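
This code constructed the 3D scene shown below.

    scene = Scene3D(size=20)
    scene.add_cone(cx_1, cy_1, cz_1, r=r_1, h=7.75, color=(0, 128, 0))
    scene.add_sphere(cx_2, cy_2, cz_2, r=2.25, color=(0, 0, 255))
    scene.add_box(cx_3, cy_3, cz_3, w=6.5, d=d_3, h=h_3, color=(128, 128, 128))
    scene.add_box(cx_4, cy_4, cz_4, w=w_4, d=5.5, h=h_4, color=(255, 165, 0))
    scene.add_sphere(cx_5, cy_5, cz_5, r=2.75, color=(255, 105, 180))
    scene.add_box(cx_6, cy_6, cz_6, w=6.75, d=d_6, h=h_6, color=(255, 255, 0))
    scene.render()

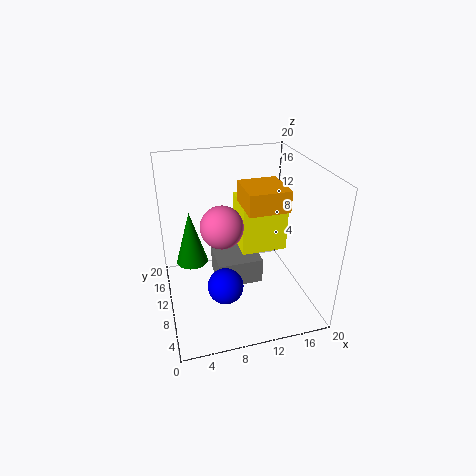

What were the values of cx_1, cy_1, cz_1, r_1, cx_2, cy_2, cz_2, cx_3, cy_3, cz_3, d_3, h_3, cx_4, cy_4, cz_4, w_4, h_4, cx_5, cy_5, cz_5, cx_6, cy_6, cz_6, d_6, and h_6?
cx_1 = 3.75, cy_1 = 12.5, cz_1 = 5.75, r_1 = 2.25, cx_2 = 6.75, cy_2 = 4.25, cz_2 = 6.75, cx_3 = 7, cy_3 = 9, cz_3 = 2.5, d_3 = 5.75, h_3 = 3.75, cx_4 = 10, cy_4 = 5, cz_4 = 15.5, w_4 = 5.25, h_4 = 2.75, cx_5 = 7.25, cy_5 = 7.75, cz_5 = 13.25, cx_6 = 11, cy_6 = 10.75, cz_6 = 6.5, d_6 = 5.5, h_6 = 7.75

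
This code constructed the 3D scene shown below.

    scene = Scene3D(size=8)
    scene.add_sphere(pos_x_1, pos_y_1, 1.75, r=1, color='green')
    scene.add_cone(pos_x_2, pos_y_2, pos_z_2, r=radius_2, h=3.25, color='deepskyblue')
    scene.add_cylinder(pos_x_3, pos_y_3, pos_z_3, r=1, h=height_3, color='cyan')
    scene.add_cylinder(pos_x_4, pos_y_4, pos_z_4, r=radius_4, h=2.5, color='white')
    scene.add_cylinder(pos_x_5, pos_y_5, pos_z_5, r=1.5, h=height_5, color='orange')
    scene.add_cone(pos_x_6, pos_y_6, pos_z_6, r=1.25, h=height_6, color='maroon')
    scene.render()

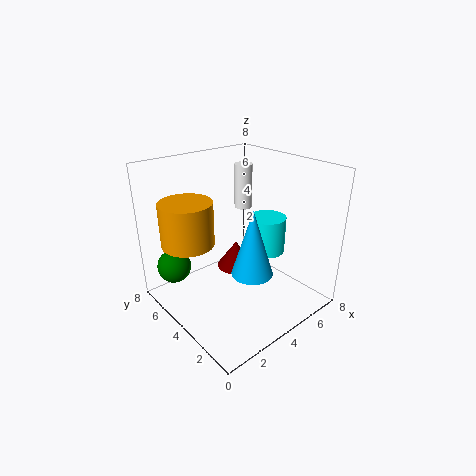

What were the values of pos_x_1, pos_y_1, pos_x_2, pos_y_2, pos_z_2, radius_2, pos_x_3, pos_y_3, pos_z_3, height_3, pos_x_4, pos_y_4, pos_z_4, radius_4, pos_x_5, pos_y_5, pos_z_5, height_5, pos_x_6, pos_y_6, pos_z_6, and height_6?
pos_x_1 = 1.5, pos_y_1 = 7, pos_x_2 = 2.75, pos_y_2 = 1.5, pos_z_2 = 3.5, radius_2 = 1, pos_x_3 = 5.25, pos_y_3 = 3, pos_z_3 = 3.25, height_3 = 2, pos_x_4 = 5.25, pos_y_4 = 5, pos_z_4 = 5.25, radius_4 = 0.5, pos_x_5 = 2, pos_y_5 = 6, pos_z_5 = 3.5, height_5 = 2.5, pos_x_6 = 5.75, pos_y_6 = 6.25, pos_z_6 = 0.5, height_6 = 1.75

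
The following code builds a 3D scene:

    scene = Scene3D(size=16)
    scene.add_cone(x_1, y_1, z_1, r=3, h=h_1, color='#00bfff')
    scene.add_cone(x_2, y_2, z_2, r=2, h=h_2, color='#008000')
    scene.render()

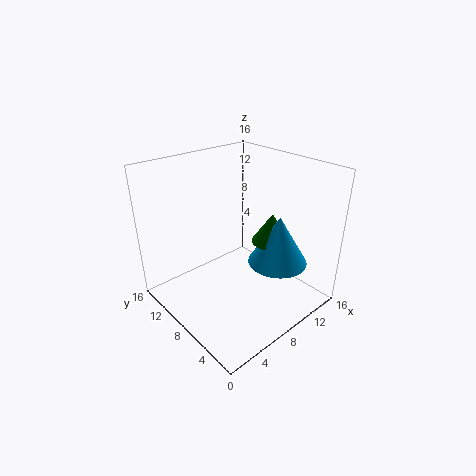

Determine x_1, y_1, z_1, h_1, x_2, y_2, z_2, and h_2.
x_1 = 9; y_1 = 3; z_1 = 7; h_1 = 5; x_2 = 9; y_2 = 4; z_2 = 9; h_2 = 3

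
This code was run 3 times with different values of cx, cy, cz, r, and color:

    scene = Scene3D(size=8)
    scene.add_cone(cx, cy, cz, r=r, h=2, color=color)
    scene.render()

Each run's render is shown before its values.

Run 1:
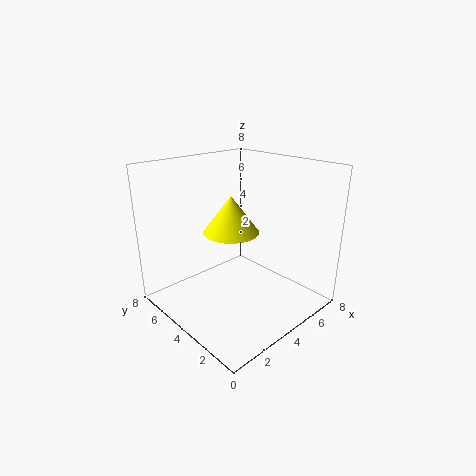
cx = 3.5; cy = 4; cz = 4.5; r = 1.5; color = 'yellow'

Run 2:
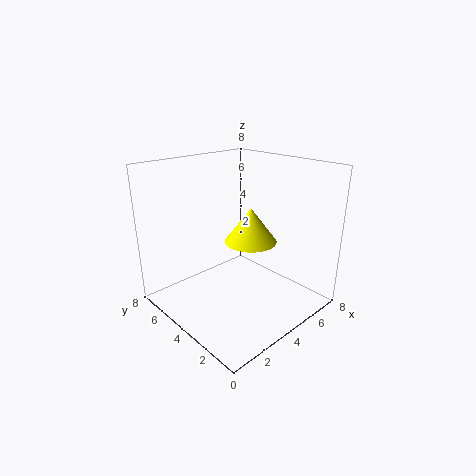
cx = 5; cy = 4; cz = 3.5; r = 1.5; color = 'yellow'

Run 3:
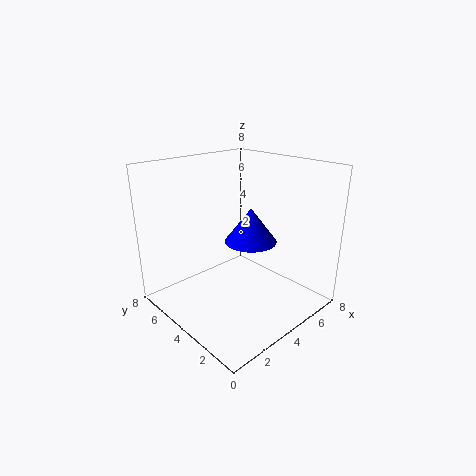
cx = 5; cy = 4; cz = 3.5; r = 1.5; color = 'blue'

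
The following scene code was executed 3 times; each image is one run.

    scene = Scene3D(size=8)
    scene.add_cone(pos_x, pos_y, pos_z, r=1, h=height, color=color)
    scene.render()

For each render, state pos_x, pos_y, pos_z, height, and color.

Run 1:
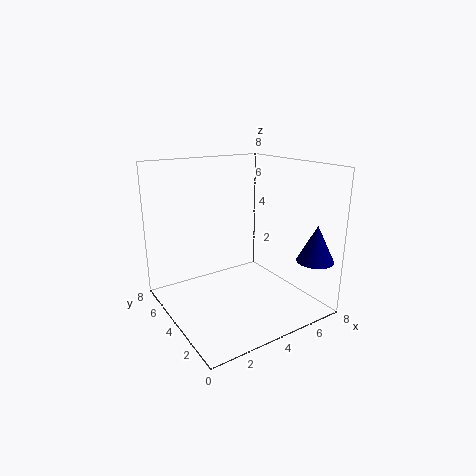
pos_x = 7
pos_y = 1
pos_z = 3
height = 2
color = 'navy'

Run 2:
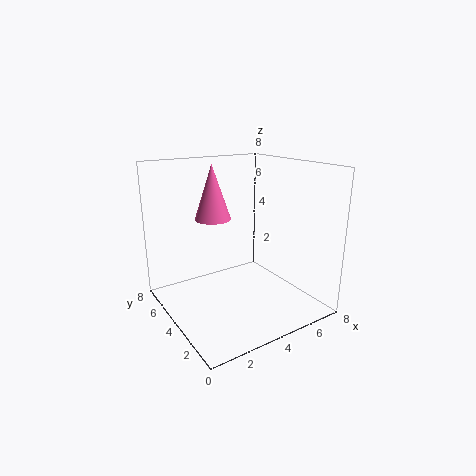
pos_x = 3
pos_y = 5
pos_z = 5
height = 3
color = 'hotpink'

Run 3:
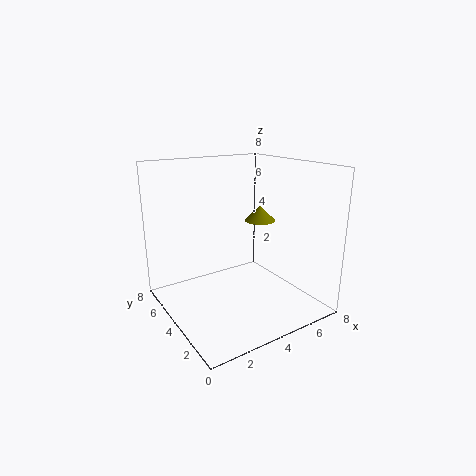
pos_x = 7
pos_y = 6
pos_z = 4
height = 1
color = 'olive'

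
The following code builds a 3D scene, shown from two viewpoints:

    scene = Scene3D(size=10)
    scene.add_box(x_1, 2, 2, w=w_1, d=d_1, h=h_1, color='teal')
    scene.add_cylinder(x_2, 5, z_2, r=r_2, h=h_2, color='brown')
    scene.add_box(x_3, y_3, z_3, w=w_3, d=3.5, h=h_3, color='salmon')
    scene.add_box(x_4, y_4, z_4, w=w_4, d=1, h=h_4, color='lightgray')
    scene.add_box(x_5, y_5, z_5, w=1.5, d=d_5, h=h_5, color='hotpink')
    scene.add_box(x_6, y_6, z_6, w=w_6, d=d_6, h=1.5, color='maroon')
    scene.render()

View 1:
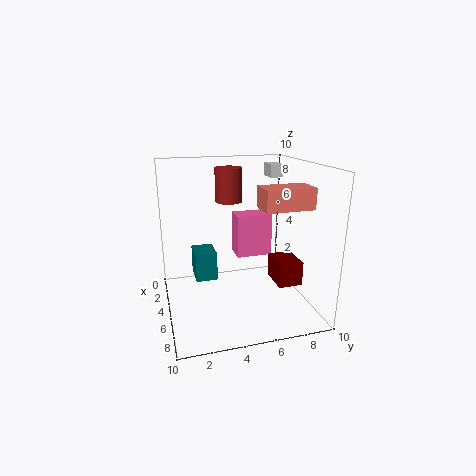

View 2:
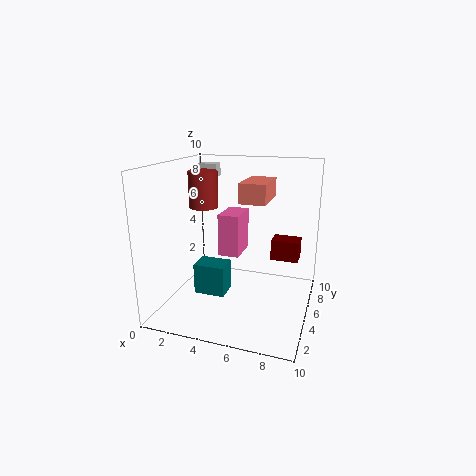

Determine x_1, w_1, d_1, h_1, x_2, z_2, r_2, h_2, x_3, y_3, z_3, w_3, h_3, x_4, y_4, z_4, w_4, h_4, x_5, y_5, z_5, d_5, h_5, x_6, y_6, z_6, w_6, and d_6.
x_1 = 3, w_1 = 2, d_1 = 1.5, h_1 = 2, x_2 = 2.5, z_2 = 7, r_2 = 1, h_2 = 2.5, x_3 = 4.5, y_3 = 6.5, z_3 = 7, w_3 = 2, h_3 = 1.5, x_4 = 0.5, y_4 = 8.5, z_4 = 8.5, w_4 = 1.5, h_4 = 1, x_5 = 3.5, y_5 = 5, z_5 = 3.5, d_5 = 2.5, h_5 = 3, x_6 = 7, y_6 = 6.5, z_6 = 3, w_6 = 2, d_6 = 1.5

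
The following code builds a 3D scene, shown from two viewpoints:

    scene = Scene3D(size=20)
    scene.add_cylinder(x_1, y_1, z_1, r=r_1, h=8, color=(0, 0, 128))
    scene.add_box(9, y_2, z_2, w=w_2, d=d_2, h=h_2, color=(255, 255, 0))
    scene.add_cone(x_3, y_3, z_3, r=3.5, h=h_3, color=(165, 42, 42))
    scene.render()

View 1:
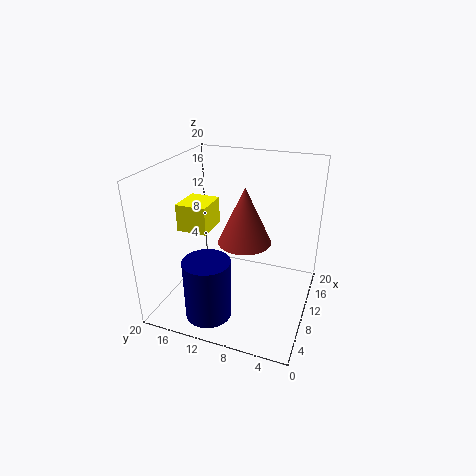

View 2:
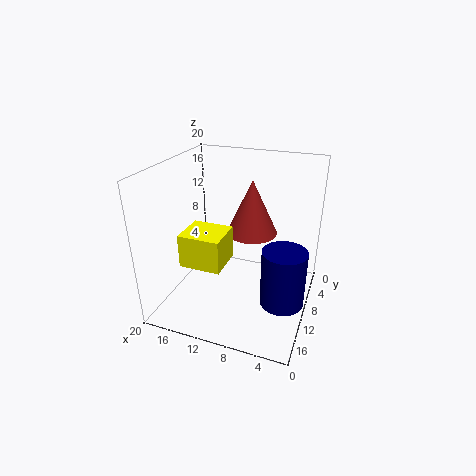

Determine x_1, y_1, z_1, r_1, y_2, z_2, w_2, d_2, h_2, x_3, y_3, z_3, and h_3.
x_1 = 3; y_1 = 11.5; z_1 = 2; r_1 = 3; y_2 = 14.5; z_2 = 10; w_2 = 5; d_2 = 4.5; h_2 = 4; x_3 = 8.5; y_3 = 8.5; z_3 = 10.5; h_3 = 7.5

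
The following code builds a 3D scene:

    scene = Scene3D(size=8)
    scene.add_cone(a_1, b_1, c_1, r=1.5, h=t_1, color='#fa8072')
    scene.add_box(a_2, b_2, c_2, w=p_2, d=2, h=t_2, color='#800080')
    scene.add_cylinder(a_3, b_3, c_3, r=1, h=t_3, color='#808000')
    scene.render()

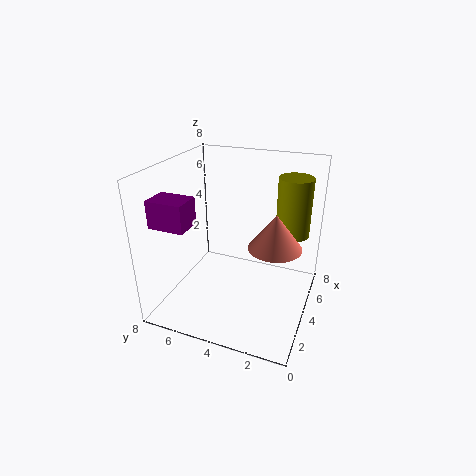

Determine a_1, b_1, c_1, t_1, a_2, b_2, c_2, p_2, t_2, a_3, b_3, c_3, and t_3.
a_1 = 4.5
b_1 = 2
c_1 = 3.5
t_1 = 2
a_2 = 1.5
b_2 = 6
c_2 = 5
p_2 = 1.5
t_2 = 1.5
a_3 = 6.5
b_3 = 1.5
c_3 = 3.5
t_3 = 3.5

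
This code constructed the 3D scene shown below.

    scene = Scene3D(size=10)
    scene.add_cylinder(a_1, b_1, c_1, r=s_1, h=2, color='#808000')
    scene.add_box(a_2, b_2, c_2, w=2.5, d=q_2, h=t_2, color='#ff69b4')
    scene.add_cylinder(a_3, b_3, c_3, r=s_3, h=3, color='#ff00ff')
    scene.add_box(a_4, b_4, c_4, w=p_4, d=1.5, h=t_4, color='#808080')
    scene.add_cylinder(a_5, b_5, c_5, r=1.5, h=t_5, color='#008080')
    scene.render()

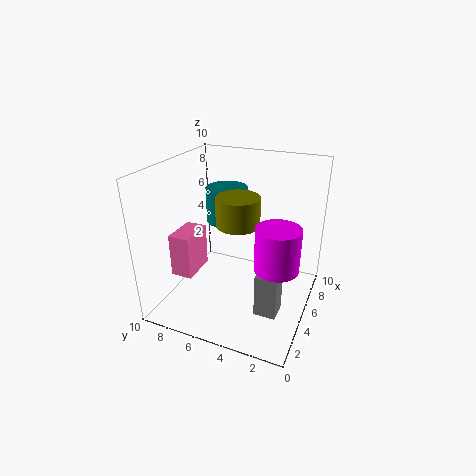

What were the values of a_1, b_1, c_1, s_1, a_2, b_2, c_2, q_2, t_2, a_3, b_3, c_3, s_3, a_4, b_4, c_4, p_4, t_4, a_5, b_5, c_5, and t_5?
a_1 = 5; b_1 = 5; c_1 = 6; s_1 = 1.5; a_2 = 2.5; b_2 = 7.5; c_2 = 2.5; q_2 = 1.5; t_2 = 3; a_3 = 4.5; b_3 = 2; c_3 = 3.5; s_3 = 1.5; a_4 = 3; b_4 = 1.5; c_4 = 0.5; p_4 = 1.5; t_4 = 3; a_5 = 6.5; b_5 = 6.5; c_5 = 5.5; t_5 = 2.5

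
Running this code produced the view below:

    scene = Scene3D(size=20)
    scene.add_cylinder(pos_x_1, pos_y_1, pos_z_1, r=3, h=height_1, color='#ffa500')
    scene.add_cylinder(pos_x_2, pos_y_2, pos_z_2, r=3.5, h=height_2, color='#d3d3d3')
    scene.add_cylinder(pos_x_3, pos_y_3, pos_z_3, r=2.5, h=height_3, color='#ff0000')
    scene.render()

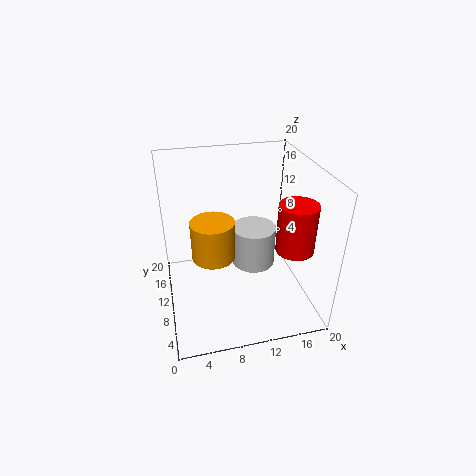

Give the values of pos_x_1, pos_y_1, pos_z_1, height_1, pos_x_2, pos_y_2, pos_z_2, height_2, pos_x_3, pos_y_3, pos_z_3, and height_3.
pos_x_1 = 6.5; pos_y_1 = 10; pos_z_1 = 7.5; height_1 = 5.5; pos_x_2 = 14; pos_y_2 = 15.5; pos_z_2 = 1.5; height_2 = 6.5; pos_x_3 = 16.5; pos_y_3 = 5.5; pos_z_3 = 10; height_3 = 6.5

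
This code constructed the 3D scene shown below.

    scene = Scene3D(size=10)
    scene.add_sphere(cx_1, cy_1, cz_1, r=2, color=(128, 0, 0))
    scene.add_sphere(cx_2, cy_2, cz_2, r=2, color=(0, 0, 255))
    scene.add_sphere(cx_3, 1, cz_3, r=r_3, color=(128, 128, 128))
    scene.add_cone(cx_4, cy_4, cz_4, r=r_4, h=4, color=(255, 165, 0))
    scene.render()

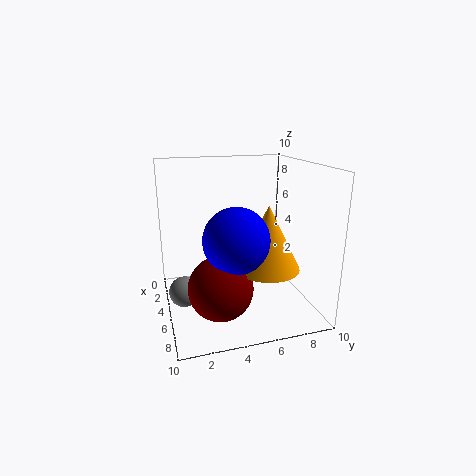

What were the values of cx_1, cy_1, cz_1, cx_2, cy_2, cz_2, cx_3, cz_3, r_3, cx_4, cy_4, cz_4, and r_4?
cx_1 = 8, cy_1 = 3, cz_1 = 3, cx_2 = 8, cy_2 = 4, cz_2 = 6, cx_3 = 6, cz_3 = 2, r_3 = 1, cx_4 = 8, cy_4 = 6, cz_4 = 4, r_4 = 2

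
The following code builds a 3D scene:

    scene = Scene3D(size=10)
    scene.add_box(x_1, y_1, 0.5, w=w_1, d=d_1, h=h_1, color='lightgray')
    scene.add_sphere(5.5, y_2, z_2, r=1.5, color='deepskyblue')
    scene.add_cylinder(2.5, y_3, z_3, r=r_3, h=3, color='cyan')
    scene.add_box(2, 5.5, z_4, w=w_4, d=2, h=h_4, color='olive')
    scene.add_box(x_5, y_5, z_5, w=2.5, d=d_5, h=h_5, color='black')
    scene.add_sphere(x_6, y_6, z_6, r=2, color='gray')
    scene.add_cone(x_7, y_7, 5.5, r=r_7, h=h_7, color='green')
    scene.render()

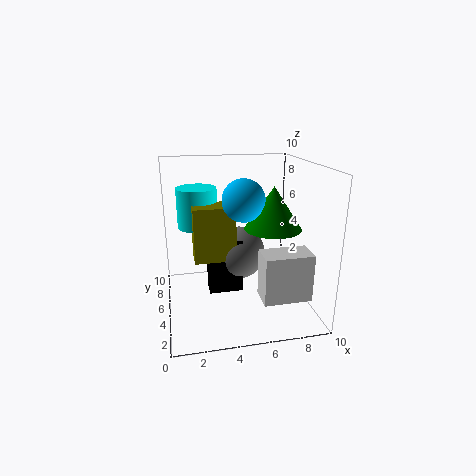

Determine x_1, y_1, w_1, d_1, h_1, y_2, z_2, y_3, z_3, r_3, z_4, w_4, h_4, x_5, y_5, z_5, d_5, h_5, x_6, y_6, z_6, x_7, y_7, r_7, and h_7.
x_1 = 6.5; y_1 = 3; w_1 = 3.5; d_1 = 2; h_1 = 3.5; y_2 = 5.5; z_2 = 7.5; y_3 = 8; z_3 = 5; r_3 = 1.5; z_4 = 3; w_4 = 3; h_4 = 4; x_5 = 3; y_5 = 5.5; z_5 = 0.5; d_5 = 1.5; h_5 = 4; x_6 = 5.5; y_6 = 7; z_6 = 3; x_7 = 7.5; y_7 = 5; r_7 = 2; h_7 = 3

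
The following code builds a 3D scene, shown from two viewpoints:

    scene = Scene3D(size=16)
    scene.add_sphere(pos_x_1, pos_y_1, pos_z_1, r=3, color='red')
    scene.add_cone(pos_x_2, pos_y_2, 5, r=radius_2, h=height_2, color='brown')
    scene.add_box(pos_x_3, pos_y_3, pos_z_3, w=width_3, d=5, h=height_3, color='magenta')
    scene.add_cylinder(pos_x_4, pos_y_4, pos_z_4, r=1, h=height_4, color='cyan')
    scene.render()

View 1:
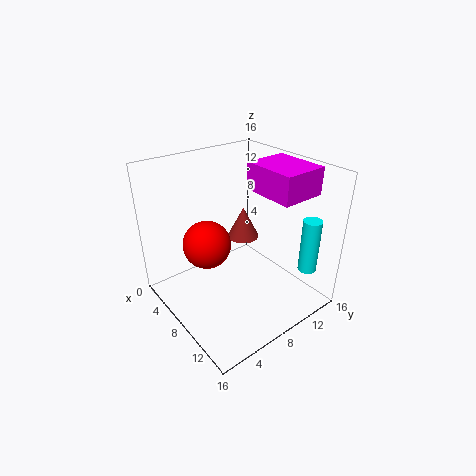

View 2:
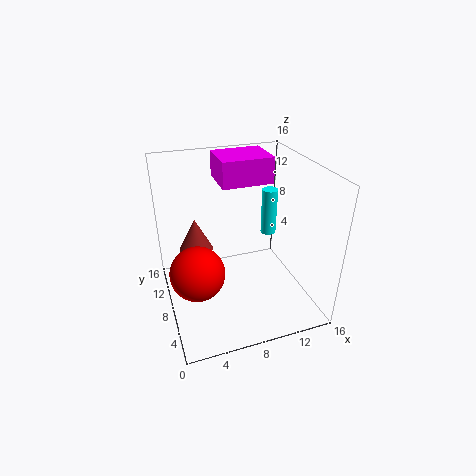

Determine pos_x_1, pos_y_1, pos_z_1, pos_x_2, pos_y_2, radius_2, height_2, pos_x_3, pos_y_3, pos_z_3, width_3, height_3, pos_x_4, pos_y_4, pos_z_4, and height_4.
pos_x_1 = 3, pos_y_1 = 7, pos_z_1 = 5, pos_x_2 = 4, pos_y_2 = 12, radius_2 = 2, height_2 = 4, pos_x_3 = 7, pos_y_3 = 10, pos_z_3 = 13, width_3 = 6, height_3 = 3, pos_x_4 = 14, pos_y_4 = 13, pos_z_4 = 5, height_4 = 6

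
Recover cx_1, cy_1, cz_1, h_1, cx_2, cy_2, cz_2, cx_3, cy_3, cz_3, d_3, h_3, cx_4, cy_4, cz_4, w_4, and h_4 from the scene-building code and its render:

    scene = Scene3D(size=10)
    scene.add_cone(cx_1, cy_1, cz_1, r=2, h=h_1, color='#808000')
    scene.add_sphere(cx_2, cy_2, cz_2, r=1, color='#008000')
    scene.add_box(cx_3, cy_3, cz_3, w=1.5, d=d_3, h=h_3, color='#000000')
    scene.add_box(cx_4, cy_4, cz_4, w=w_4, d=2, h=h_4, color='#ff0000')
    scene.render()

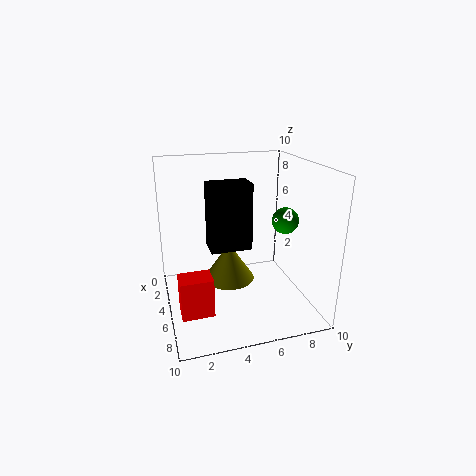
cx_1 = 2.5
cy_1 = 5
cz_1 = 0.5
h_1 = 3
cx_2 = 4
cy_2 = 9
cz_2 = 5.5
cx_3 = 6.5
cy_3 = 2.5
cz_3 = 5.5
d_3 = 2.5
h_3 = 4
cx_4 = 7
cy_4 = 0.5
cz_4 = 1.5
w_4 = 1.5
h_4 = 2.5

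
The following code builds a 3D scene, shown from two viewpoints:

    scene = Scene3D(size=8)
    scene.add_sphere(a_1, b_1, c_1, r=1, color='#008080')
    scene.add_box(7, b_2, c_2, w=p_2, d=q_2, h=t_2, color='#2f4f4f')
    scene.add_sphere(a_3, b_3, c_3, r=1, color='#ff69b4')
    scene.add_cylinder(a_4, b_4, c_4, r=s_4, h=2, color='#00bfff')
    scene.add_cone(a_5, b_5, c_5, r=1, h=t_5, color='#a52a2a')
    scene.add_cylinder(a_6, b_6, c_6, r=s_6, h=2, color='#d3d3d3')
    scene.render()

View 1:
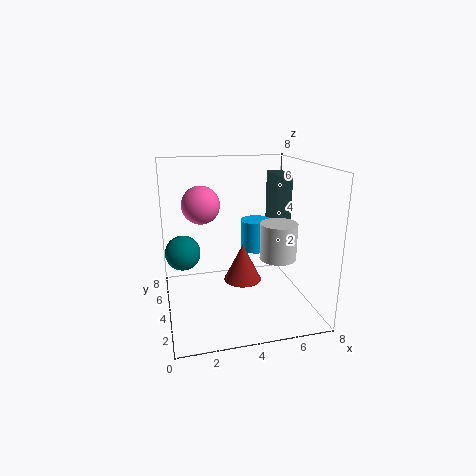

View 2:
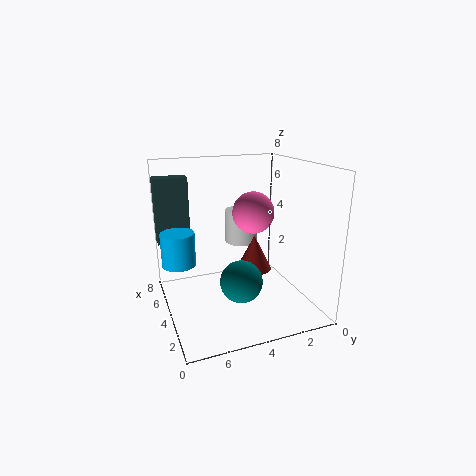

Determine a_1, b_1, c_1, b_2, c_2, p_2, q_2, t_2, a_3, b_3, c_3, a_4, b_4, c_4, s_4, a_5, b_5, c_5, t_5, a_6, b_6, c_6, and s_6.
a_1 = 1, b_1 = 5, c_1 = 3, b_2 = 6, c_2 = 3, p_2 = 1, q_2 = 2, t_2 = 4, a_3 = 2, b_3 = 4, c_3 = 6, a_4 = 6, b_4 = 7, c_4 = 2, s_4 = 1, a_5 = 4, b_5 = 3, c_5 = 2, t_5 = 2, a_6 = 6, b_6 = 3, c_6 = 3, s_6 = 1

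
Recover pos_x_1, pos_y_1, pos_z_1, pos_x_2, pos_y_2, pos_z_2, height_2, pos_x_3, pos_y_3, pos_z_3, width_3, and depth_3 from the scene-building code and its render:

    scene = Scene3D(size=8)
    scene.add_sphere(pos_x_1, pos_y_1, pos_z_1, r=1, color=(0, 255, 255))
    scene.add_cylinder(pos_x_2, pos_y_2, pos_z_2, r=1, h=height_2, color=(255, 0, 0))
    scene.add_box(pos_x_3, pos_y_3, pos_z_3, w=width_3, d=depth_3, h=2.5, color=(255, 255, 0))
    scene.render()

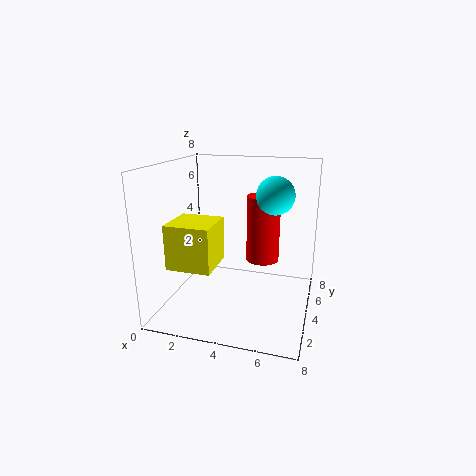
pos_x_1 = 6; pos_y_1 = 4; pos_z_1 = 6.5; pos_x_2 = 5; pos_y_2 = 6; pos_z_2 = 2; height_2 = 4; pos_x_3 = 0.5; pos_y_3 = 2; pos_z_3 = 2.5; width_3 = 2.5; depth_3 = 2.5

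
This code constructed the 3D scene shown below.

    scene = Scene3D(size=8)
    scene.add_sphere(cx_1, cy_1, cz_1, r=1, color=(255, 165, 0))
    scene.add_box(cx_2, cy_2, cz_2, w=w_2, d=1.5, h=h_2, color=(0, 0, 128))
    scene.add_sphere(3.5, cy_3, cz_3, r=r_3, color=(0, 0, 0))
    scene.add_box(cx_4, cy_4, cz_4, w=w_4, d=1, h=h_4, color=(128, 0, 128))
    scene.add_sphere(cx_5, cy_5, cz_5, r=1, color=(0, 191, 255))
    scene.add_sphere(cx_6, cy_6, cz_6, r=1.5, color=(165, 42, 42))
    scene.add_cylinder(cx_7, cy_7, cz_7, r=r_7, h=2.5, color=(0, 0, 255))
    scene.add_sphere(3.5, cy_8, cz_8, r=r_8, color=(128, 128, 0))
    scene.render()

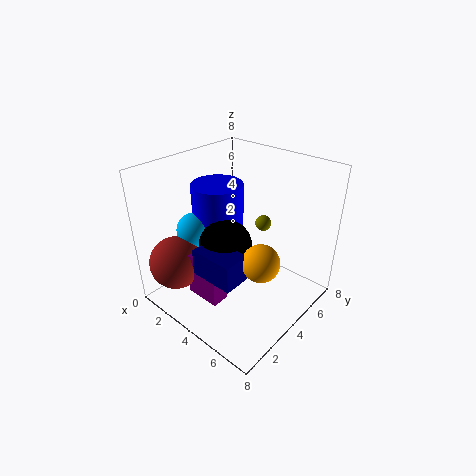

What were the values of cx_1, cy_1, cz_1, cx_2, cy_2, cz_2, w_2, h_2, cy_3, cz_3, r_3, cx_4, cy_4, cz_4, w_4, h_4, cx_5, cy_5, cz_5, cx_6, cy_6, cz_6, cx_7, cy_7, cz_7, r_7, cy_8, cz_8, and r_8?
cx_1 = 6, cy_1 = 3.5, cz_1 = 3.5, cx_2 = 3, cy_2 = 1.5, cz_2 = 2.5, w_2 = 2.5, h_2 = 1.5, cy_3 = 3.5, cz_3 = 3.5, r_3 = 1.5, cx_4 = 2.5, cy_4 = 1.5, cz_4 = 1, w_4 = 2, h_4 = 2.5, cx_5 = 1.5, cy_5 = 3, cz_5 = 4, cx_6 = 1.5, cy_6 = 1.5, cz_6 = 2.5, cx_7 = 2, cy_7 = 4.5, cz_7 = 4, r_7 = 1.5, cy_8 = 7, cz_8 = 3.5, r_8 = 0.5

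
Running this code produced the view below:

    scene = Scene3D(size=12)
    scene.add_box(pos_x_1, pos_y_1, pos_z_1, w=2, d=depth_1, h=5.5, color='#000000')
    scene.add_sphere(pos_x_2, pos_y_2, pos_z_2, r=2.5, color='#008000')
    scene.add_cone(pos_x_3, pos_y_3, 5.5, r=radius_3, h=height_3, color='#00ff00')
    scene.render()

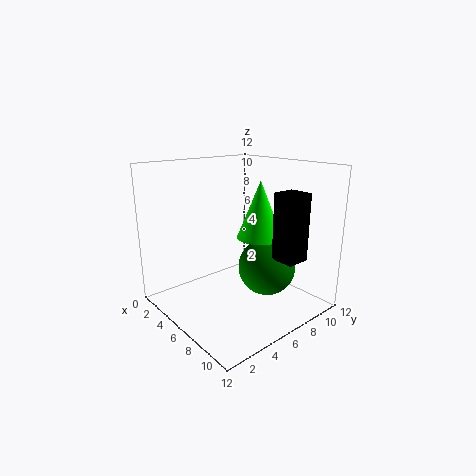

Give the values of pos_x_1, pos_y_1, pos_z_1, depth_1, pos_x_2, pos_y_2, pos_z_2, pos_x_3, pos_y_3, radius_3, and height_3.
pos_x_1 = 8.5, pos_y_1 = 7.5, pos_z_1 = 4.5, depth_1 = 2, pos_x_2 = 7, pos_y_2 = 8.5, pos_z_2 = 3, pos_x_3 = 6, pos_y_3 = 8.5, radius_3 = 2, height_3 = 5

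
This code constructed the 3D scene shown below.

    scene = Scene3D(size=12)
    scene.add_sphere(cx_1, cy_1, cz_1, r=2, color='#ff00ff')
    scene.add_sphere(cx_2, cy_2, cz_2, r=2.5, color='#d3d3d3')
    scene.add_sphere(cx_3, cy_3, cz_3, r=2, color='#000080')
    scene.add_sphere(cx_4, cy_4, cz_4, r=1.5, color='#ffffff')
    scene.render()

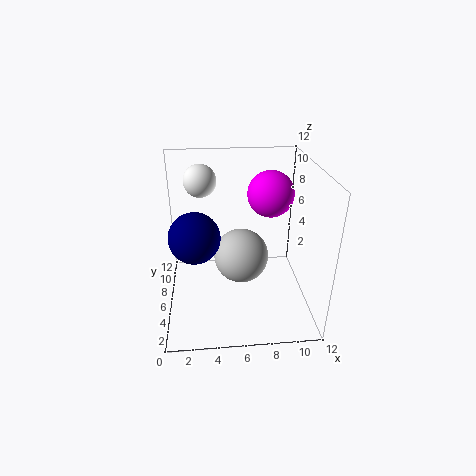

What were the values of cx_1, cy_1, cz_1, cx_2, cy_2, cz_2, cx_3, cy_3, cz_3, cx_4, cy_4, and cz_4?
cx_1 = 9
cy_1 = 8
cz_1 = 9
cx_2 = 6.5
cy_2 = 8
cz_2 = 3
cx_3 = 2.5
cy_3 = 4.5
cz_3 = 7
cx_4 = 3
cy_4 = 10.5
cz_4 = 9.5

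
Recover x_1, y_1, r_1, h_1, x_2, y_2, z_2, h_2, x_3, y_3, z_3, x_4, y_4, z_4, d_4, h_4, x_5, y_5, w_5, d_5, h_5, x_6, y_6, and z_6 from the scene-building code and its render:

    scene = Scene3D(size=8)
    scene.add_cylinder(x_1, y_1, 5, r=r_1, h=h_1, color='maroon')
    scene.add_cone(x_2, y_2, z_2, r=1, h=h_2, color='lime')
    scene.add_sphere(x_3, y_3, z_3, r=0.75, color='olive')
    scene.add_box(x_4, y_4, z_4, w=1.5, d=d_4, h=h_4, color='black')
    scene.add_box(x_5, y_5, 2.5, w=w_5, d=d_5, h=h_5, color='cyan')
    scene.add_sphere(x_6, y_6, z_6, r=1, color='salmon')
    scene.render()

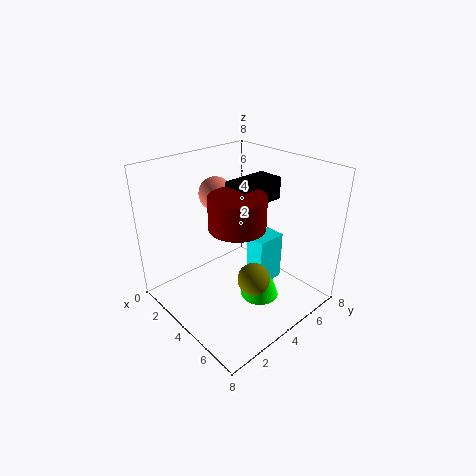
x_1 = 4.5
y_1 = 3.5
r_1 = 1.5
h_1 = 1.75
x_2 = 6
y_2 = 3.75
z_2 = 1.5
h_2 = 2.75
x_3 = 7
y_3 = 2.25
z_3 = 3.75
x_4 = 3
y_4 = 4
z_4 = 5.75
d_4 = 2.75
h_4 = 1.25
x_5 = 5.5
y_5 = 3.25
w_5 = 1
d_5 = 1.5
h_5 = 2.5
x_6 = 1.5
y_6 = 4.5
z_6 = 5.75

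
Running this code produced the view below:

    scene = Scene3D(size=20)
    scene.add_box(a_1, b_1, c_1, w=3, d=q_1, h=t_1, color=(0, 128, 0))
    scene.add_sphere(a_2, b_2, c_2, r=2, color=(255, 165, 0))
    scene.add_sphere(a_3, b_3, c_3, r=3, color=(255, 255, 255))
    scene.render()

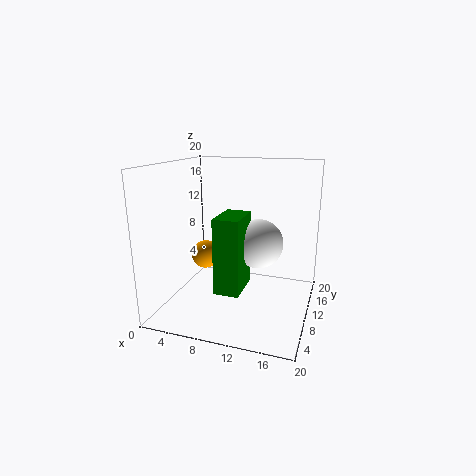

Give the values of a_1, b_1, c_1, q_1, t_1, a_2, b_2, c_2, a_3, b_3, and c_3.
a_1 = 10; b_1 = 1; c_1 = 6; q_1 = 5; t_1 = 9; a_2 = 5; b_2 = 10; c_2 = 7; a_3 = 14; b_3 = 6; c_3 = 11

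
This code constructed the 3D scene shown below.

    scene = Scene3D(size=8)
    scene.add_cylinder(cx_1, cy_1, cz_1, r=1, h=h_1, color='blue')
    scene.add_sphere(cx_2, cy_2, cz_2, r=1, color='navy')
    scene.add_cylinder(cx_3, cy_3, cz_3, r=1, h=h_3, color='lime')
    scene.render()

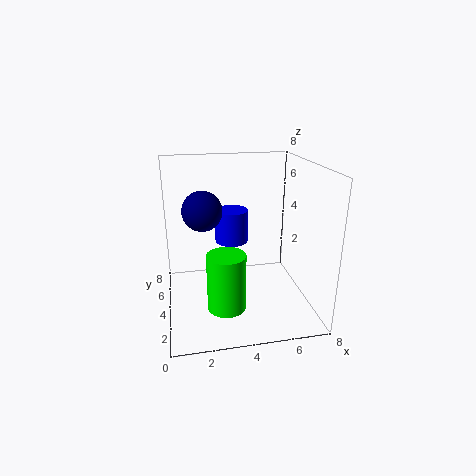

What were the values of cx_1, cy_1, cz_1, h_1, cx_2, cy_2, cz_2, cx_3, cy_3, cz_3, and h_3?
cx_1 = 4, cy_1 = 6, cz_1 = 3, h_1 = 2, cx_2 = 2, cy_2 = 3, cz_2 = 6, cx_3 = 3, cy_3 = 2, cz_3 = 1, h_3 = 3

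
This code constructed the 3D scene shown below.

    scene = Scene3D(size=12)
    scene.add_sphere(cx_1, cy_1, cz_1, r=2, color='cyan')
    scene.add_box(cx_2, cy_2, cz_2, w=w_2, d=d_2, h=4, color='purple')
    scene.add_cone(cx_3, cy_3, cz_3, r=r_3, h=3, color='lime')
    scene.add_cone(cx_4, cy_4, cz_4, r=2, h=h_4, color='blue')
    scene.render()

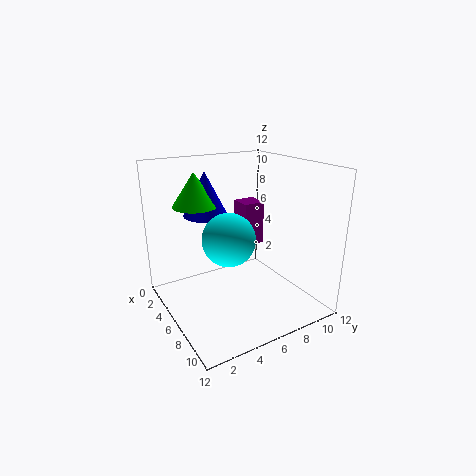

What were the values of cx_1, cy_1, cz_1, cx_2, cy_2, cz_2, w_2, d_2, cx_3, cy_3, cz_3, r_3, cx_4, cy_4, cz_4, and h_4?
cx_1 = 8, cy_1 = 4, cz_1 = 7, cx_2 = 2, cy_2 = 8, cz_2 = 4, w_2 = 2, d_2 = 2, cx_3 = 2, cy_3 = 4, cz_3 = 8, r_3 = 2, cx_4 = 2, cy_4 = 5, cz_4 = 7, h_4 = 4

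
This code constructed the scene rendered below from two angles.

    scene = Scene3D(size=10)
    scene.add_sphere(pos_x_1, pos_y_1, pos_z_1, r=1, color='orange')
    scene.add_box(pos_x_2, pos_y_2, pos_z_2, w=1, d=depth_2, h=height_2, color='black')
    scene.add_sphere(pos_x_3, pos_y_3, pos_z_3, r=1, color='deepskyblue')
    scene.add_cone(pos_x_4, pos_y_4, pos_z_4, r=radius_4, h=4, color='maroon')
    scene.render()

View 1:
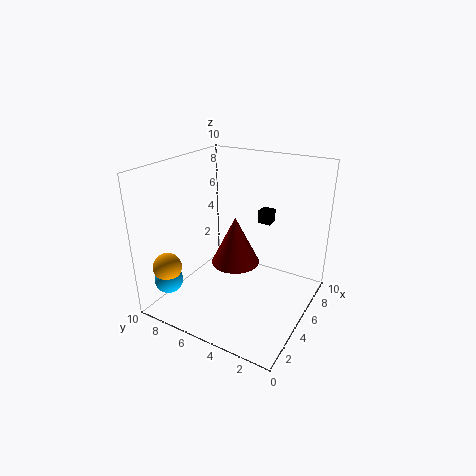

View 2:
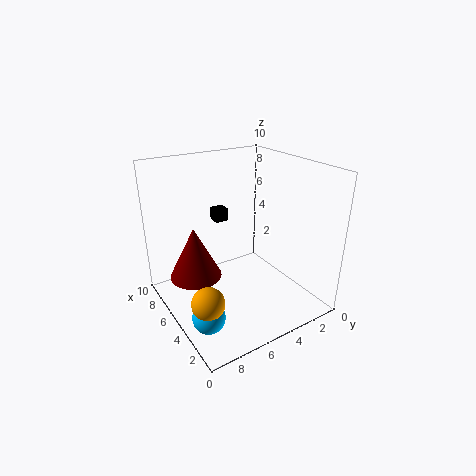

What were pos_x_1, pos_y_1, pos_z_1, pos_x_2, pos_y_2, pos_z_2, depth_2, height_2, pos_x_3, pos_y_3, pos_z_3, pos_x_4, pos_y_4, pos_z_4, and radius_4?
pos_x_1 = 2, pos_y_1 = 9, pos_z_1 = 3, pos_x_2 = 8, pos_y_2 = 4, pos_z_2 = 5, depth_2 = 1, height_2 = 1, pos_x_3 = 2, pos_y_3 = 9, pos_z_3 = 2, pos_x_4 = 8, pos_y_4 = 7, pos_z_4 = 1, radius_4 = 2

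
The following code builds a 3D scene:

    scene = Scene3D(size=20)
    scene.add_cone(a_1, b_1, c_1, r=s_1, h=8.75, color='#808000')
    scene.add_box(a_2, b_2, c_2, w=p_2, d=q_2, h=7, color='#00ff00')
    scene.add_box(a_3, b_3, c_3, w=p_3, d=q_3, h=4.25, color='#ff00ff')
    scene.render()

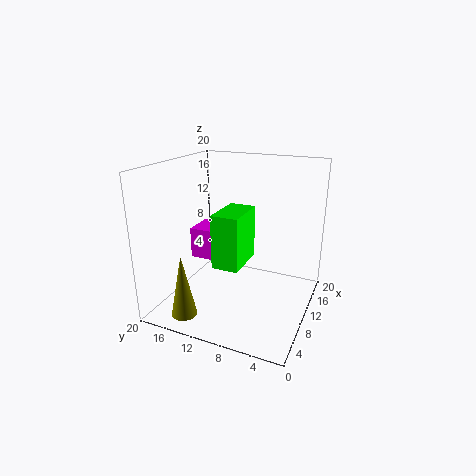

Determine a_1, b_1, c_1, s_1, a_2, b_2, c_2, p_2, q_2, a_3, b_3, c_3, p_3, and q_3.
a_1 = 3.5, b_1 = 15.25, c_1 = 0.25, s_1 = 1.75, a_2 = 4.5, b_2 = 7.75, c_2 = 7.75, p_2 = 6, q_2 = 3.5, a_3 = 7.75, b_3 = 12.5, c_3 = 7, p_3 = 4.25, q_3 = 3.75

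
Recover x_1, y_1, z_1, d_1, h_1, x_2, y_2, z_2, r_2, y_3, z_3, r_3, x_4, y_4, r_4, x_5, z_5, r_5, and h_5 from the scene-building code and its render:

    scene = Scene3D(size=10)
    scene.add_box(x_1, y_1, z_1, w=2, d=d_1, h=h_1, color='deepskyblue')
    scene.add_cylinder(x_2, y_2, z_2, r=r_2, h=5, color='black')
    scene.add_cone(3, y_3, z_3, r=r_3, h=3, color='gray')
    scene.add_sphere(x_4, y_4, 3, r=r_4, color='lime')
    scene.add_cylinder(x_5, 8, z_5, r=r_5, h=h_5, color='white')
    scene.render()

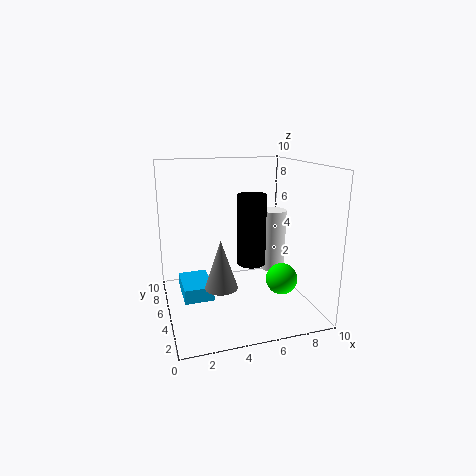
x_1 = 1
y_1 = 4
z_1 = 1
d_1 = 3
h_1 = 1
x_2 = 6
y_2 = 5
z_2 = 3
r_2 = 1
y_3 = 2
z_3 = 3
r_3 = 1
x_4 = 7
y_4 = 2
r_4 = 1
x_5 = 9
z_5 = 1
r_5 = 1
h_5 = 5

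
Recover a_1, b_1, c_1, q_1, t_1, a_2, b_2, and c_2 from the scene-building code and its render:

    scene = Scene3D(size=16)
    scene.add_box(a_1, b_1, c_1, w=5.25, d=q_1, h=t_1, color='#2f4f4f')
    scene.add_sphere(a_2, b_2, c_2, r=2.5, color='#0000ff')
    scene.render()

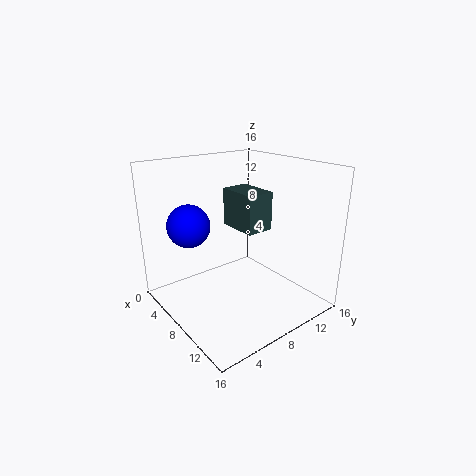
a_1 = 1.75, b_1 = 10.5, c_1 = 7.25, q_1 = 3.5, t_1 = 4.75, a_2 = 3.25, b_2 = 4.5, c_2 = 8.75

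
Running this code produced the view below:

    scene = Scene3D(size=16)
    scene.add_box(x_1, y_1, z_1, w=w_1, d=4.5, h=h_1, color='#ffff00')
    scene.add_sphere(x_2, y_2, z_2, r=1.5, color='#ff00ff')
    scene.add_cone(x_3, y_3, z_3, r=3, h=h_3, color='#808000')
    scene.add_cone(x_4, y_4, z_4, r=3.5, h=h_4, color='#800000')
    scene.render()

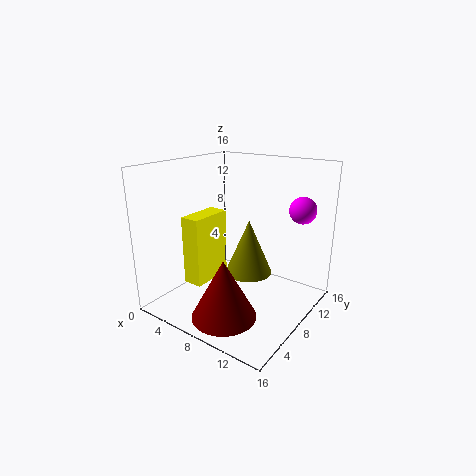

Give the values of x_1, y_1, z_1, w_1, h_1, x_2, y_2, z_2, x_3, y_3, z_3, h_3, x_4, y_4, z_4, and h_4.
x_1 = 5.5, y_1 = 2, z_1 = 4.5, w_1 = 2, h_1 = 7, x_2 = 13.5, y_2 = 12.5, z_2 = 11, x_3 = 6.5, y_3 = 12.5, z_3 = 1.5, h_3 = 7, x_4 = 9, y_4 = 4, z_4 = 0.5, h_4 = 6.5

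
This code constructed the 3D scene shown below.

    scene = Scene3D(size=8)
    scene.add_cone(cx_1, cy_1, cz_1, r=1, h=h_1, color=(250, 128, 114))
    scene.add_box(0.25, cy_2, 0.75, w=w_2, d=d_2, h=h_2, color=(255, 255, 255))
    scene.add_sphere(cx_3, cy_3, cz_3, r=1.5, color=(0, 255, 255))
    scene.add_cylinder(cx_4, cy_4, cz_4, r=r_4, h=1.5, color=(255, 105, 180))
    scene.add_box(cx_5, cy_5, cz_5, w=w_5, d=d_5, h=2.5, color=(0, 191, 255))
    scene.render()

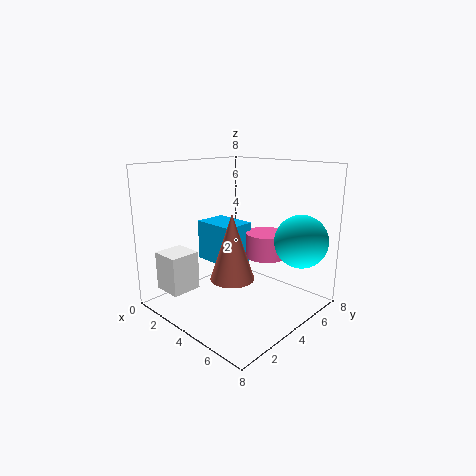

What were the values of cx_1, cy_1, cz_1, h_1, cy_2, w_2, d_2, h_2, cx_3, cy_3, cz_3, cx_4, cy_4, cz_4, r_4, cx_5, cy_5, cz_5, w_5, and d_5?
cx_1 = 6.25, cy_1 = 1.25, cz_1 = 3.25, h_1 = 3, cy_2 = 1, w_2 = 1.75, d_2 = 1.75, h_2 = 2.25, cx_3 = 6.5, cy_3 = 6.5, cz_3 = 3.75, cx_4 = 4, cy_4 = 6.5, cz_4 = 2.25, r_4 = 1.25, cx_5 = 0.25, cy_5 = 4.25, cz_5 = 1.75, w_5 = 2.75, d_5 = 2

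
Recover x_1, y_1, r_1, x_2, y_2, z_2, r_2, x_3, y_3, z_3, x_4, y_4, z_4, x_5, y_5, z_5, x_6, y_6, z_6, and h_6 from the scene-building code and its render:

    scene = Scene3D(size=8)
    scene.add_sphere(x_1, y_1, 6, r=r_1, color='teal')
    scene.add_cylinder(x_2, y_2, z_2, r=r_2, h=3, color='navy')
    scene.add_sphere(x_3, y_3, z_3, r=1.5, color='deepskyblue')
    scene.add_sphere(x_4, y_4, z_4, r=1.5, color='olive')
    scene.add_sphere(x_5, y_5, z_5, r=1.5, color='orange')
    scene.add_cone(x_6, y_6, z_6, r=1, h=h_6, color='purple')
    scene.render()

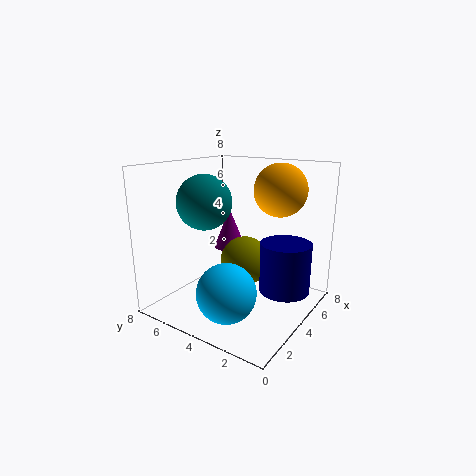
x_1 = 3
y_1 = 5.5
r_1 = 1.5
x_2 = 6
y_2 = 2
z_2 = 0.5
r_2 = 1.5
x_3 = 1.5
y_3 = 3
z_3 = 2
x_4 = 5.5
y_4 = 4.5
z_4 = 2
x_5 = 6
y_5 = 2.5
z_5 = 6.5
x_6 = 6
y_6 = 6
z_6 = 2.5
h_6 = 2.5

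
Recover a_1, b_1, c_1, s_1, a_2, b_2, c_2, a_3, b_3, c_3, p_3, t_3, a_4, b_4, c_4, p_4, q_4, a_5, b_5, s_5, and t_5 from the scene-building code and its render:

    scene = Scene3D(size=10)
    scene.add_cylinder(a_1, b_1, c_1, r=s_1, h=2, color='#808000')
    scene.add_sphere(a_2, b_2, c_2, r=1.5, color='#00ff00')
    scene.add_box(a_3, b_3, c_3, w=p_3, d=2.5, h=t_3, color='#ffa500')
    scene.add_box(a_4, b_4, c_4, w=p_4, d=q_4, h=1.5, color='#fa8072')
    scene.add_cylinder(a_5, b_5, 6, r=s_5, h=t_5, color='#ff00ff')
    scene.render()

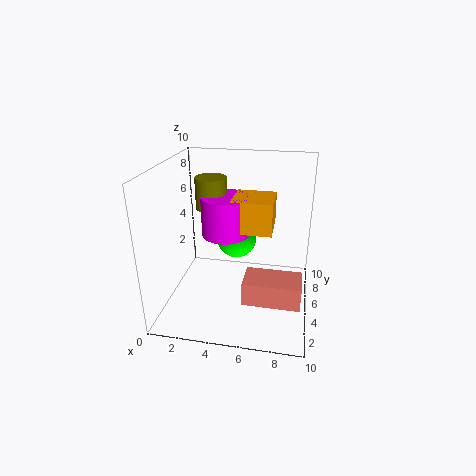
a_1 = 3.5, b_1 = 4, c_1 = 7.5, s_1 = 1, a_2 = 4.5, b_2 = 7, c_2 = 4, a_3 = 5, b_3 = 2.5, c_3 = 6.5, p_3 = 2.5, t_3 = 2, a_4 = 6, b_4 = 1, c_4 = 2.5, p_4 = 3.5, q_4 = 2, a_5 = 4.5, b_5 = 3.5, s_5 = 1.5, t_5 = 2.5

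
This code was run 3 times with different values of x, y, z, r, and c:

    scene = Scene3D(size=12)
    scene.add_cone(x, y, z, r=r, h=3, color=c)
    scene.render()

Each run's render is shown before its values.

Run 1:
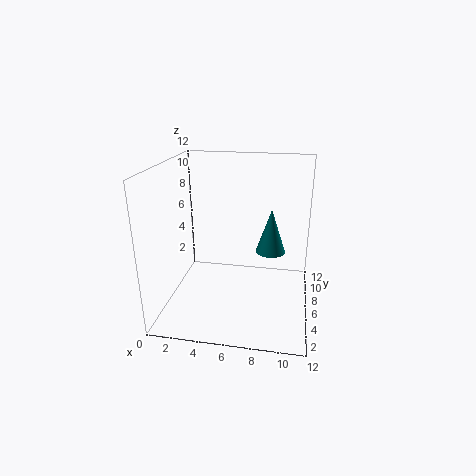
x = 9
y = 2
z = 7
r = 1
c = 'teal'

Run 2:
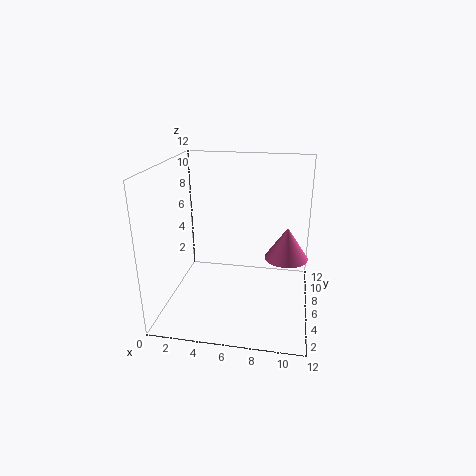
x = 10
y = 9
z = 3
r = 2
c = 'hotpink'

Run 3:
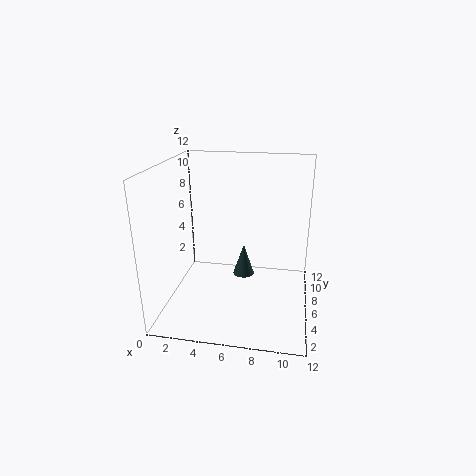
x = 6
y = 9
z = 1
r = 1
c = 'darkslategray'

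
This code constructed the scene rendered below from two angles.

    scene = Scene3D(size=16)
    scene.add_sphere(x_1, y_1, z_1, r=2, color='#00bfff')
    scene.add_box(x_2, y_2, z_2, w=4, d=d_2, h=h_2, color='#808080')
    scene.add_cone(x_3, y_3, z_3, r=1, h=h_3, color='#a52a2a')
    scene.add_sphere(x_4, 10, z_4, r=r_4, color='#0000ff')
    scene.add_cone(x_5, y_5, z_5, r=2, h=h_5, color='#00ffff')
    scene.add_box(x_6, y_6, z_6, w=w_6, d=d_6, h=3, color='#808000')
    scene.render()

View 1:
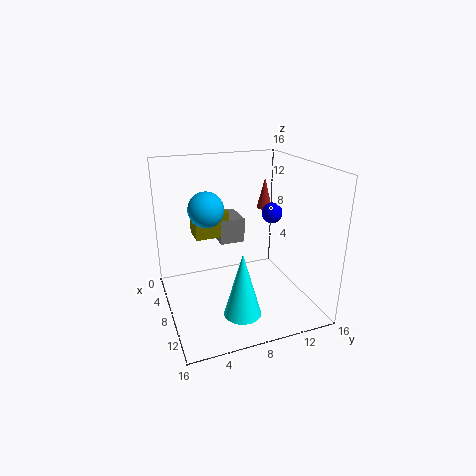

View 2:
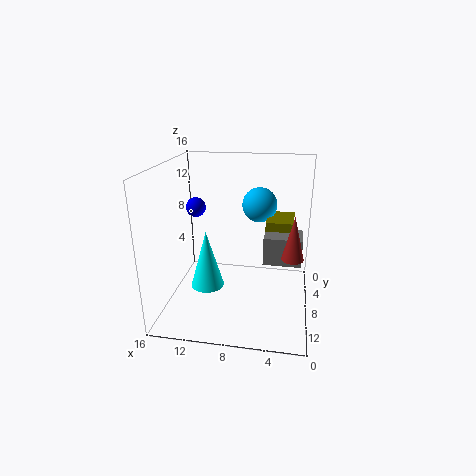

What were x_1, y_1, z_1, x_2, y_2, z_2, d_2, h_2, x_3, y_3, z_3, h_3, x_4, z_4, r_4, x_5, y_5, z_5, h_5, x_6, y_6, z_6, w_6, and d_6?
x_1 = 6
y_1 = 5
z_1 = 11
x_2 = 1
y_2 = 7
z_2 = 6
d_2 = 3
h_2 = 3
x_3 = 2
y_3 = 14
z_3 = 9
h_3 = 4
x_4 = 12
z_4 = 12
r_4 = 1
x_5 = 12
y_5 = 7
z_5 = 1
h_5 = 7
x_6 = 2
y_6 = 4
z_6 = 7
w_6 = 3
d_6 = 4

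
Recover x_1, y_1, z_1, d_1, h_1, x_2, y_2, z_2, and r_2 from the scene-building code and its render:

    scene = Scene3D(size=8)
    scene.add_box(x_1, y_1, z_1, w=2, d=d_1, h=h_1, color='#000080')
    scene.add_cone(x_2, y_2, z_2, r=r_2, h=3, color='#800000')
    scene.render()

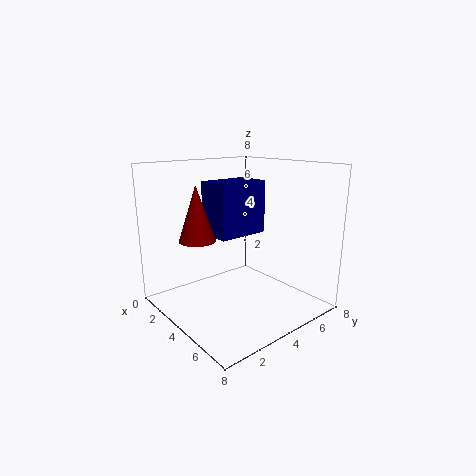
x_1 = 2, y_1 = 3, z_1 = 4, d_1 = 3, h_1 = 3, x_2 = 3, y_2 = 2, z_2 = 4, r_2 = 1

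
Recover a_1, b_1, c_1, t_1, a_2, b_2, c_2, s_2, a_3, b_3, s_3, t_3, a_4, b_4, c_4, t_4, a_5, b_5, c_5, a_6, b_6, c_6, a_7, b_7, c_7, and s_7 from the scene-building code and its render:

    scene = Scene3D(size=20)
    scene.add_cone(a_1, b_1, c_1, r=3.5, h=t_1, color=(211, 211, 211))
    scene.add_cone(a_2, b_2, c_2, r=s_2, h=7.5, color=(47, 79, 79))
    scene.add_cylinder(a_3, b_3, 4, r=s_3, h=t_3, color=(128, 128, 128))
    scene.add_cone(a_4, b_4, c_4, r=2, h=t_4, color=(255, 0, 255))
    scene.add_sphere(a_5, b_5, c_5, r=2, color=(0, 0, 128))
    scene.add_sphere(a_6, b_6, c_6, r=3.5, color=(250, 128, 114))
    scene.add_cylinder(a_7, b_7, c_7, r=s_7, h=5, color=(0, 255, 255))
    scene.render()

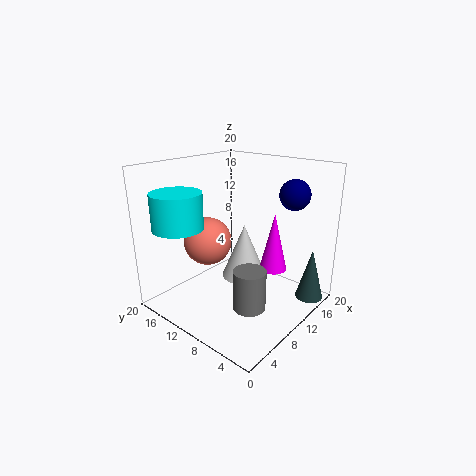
a_1 = 14.5, b_1 = 12.5, c_1 = 1.5, t_1 = 8.5, a_2 = 17, b_2 = 2, c_2 = 0.5, s_2 = 2, a_3 = 5, b_3 = 4, s_3 = 2, t_3 = 5, a_4 = 14.5, b_4 = 7, c_4 = 4.5, t_4 = 8.5, a_5 = 13.5, b_5 = 3.5, c_5 = 16.5, a_6 = 9, b_6 = 15, c_6 = 8.5, a_7 = 4.5, b_7 = 16, c_7 = 11.5, s_7 = 3.5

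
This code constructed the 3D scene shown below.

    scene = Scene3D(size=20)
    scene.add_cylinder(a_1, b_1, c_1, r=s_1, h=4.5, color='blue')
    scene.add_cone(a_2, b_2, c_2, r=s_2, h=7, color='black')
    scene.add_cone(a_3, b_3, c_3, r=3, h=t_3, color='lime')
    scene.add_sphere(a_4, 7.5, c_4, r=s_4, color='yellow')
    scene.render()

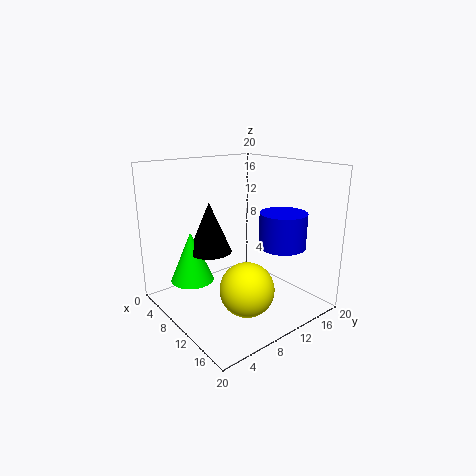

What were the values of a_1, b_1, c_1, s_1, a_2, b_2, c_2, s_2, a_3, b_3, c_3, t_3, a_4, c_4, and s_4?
a_1 = 16
b_1 = 12.5
c_1 = 10
s_1 = 3
a_2 = 7.5
b_2 = 7
c_2 = 8
s_2 = 3
a_3 = 6.5
b_3 = 4.5
c_3 = 4
t_3 = 7
a_4 = 15
c_4 = 5
s_4 = 3.5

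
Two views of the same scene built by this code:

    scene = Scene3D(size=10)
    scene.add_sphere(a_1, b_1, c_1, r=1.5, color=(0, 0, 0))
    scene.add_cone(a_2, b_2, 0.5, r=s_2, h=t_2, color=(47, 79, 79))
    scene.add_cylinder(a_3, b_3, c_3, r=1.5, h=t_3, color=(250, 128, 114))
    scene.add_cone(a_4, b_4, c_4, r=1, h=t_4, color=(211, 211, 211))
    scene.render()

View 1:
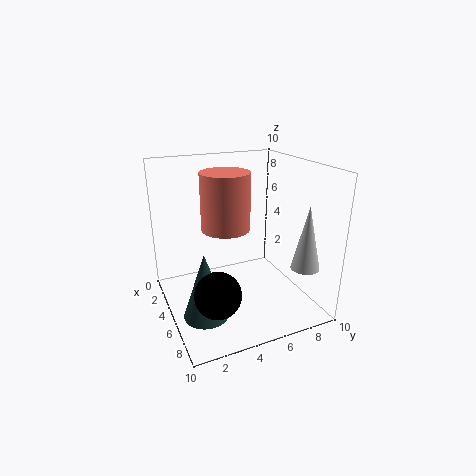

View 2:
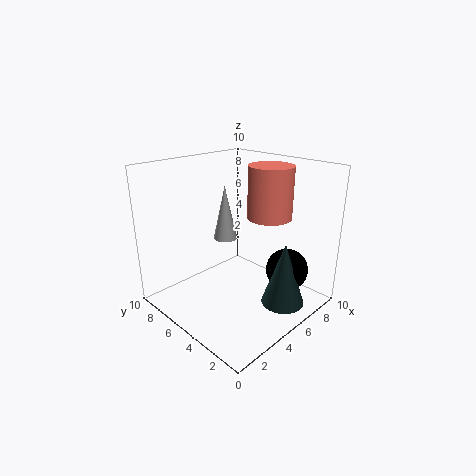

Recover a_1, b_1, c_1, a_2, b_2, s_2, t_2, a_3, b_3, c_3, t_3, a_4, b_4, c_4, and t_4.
a_1 = 7.5
b_1 = 2.5
c_1 = 2.5
a_2 = 6.5
b_2 = 2
s_2 = 1.5
t_2 = 4.5
a_3 = 6.5
b_3 = 3.5
c_3 = 6.5
t_3 = 3.5
a_4 = 7.5
b_4 = 9
c_4 = 3
t_4 = 4.5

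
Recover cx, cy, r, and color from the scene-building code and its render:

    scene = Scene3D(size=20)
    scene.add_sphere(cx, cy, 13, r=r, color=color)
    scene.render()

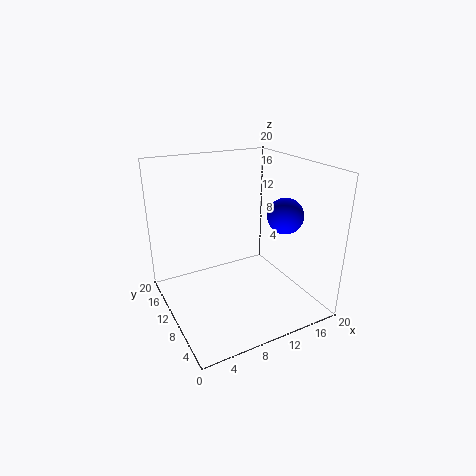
cx = 16
cy = 7.5
r = 2.5
color = 'blue'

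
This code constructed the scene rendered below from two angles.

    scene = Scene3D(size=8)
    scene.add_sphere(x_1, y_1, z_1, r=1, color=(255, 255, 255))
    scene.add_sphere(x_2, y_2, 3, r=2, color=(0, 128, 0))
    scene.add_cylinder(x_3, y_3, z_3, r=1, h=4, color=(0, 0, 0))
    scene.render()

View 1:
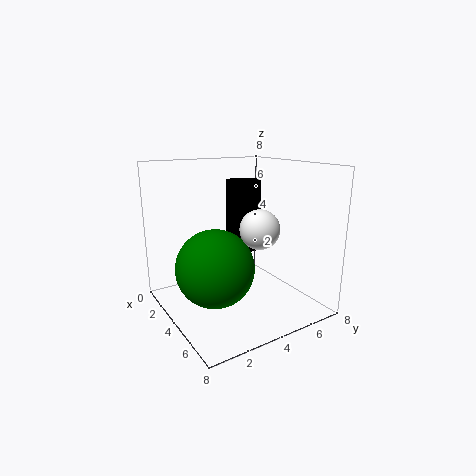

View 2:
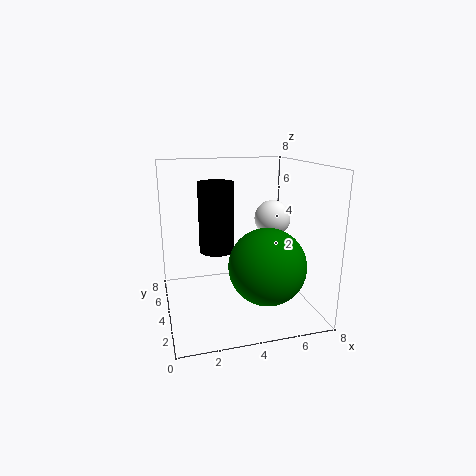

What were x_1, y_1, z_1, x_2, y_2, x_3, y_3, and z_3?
x_1 = 6, y_1 = 4, z_1 = 5, x_2 = 5, y_2 = 2, x_3 = 3, y_3 = 5, z_3 = 3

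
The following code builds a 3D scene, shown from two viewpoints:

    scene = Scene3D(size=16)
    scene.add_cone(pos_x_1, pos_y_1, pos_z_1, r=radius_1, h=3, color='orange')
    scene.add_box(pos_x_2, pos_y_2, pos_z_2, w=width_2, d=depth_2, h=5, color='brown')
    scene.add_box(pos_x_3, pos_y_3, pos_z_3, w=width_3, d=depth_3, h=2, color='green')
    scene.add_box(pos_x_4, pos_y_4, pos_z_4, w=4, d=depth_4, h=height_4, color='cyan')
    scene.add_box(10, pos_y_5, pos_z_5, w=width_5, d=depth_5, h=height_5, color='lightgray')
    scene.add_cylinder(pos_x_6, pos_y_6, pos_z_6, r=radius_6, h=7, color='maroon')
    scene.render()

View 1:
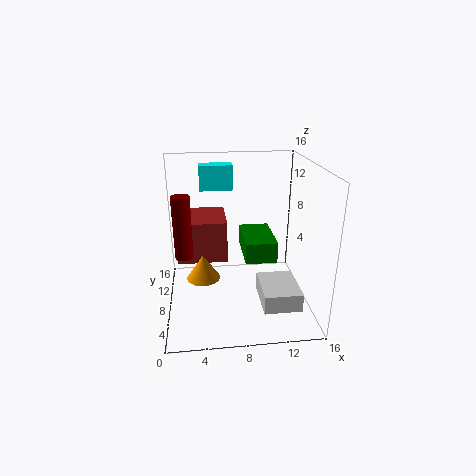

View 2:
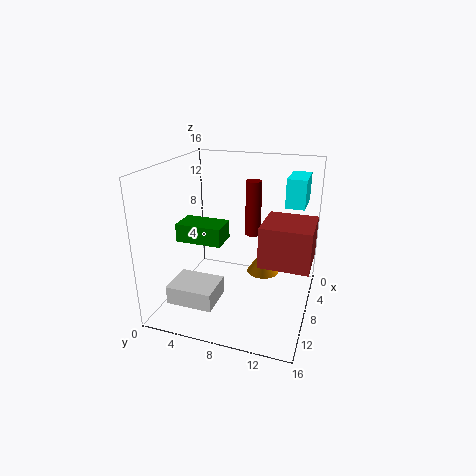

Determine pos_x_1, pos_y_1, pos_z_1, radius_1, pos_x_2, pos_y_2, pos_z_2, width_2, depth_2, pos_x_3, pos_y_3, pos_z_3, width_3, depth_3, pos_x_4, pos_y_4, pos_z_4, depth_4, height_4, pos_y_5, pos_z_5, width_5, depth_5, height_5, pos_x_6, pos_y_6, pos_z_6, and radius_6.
pos_x_1 = 4; pos_y_1 = 10; pos_z_1 = 2; radius_1 = 2; pos_x_2 = 1; pos_y_2 = 10; pos_z_2 = 4; width_2 = 6; depth_2 = 6; pos_x_3 = 8; pos_y_3 = 2; pos_z_3 = 8; width_3 = 3; depth_3 = 5; pos_x_4 = 4; pos_y_4 = 13; pos_z_4 = 12; depth_4 = 2; height_4 = 3; pos_y_5 = 2; pos_z_5 = 2; width_5 = 4; depth_5 = 5; height_5 = 2; pos_x_6 = 2; pos_y_6 = 8; pos_z_6 = 6; radius_6 = 1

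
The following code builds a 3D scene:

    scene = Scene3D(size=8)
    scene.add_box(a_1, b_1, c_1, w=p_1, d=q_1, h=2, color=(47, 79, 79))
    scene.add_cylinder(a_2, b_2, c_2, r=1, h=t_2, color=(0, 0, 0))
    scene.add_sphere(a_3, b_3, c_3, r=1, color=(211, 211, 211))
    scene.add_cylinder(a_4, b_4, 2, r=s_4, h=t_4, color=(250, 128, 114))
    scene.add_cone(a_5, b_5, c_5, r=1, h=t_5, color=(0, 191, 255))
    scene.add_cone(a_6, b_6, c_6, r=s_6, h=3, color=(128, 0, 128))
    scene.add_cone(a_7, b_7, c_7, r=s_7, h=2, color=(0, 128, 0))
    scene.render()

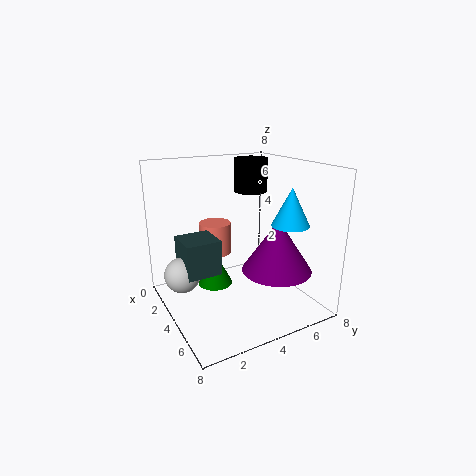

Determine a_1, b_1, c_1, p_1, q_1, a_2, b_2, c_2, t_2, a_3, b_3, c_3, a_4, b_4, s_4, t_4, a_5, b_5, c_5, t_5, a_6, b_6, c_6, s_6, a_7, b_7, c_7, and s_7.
a_1 = 2; b_1 = 1; c_1 = 2; p_1 = 2; q_1 = 2; a_2 = 2; b_2 = 6; c_2 = 6; t_2 = 2; a_3 = 3; b_3 = 1; c_3 = 2; a_4 = 1; b_4 = 4; s_4 = 1; t_4 = 2; a_5 = 6; b_5 = 6; c_5 = 5; t_5 = 2; a_6 = 5; b_6 = 6; c_6 = 2; s_6 = 2; a_7 = 3; b_7 = 3; c_7 = 1; s_7 = 1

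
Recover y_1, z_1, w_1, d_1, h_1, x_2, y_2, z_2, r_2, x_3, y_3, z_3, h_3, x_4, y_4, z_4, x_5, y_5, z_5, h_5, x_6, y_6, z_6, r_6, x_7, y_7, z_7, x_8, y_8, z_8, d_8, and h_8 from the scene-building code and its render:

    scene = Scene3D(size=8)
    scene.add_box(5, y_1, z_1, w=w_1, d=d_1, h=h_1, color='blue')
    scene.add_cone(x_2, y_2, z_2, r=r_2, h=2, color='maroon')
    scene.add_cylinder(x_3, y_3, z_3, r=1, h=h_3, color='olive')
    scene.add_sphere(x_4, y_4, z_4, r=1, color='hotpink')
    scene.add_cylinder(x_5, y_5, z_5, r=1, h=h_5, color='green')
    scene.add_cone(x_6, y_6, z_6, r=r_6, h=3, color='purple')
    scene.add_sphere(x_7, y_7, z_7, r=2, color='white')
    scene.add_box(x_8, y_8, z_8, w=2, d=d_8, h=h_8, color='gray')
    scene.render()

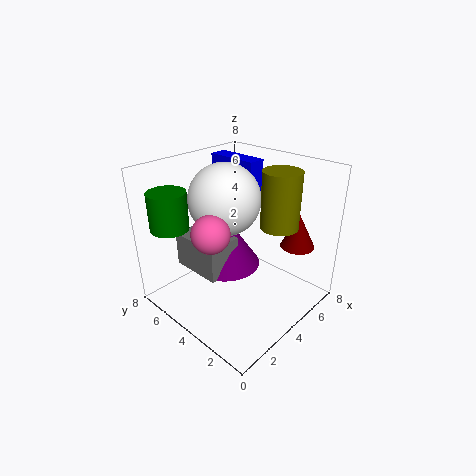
y_1 = 4, z_1 = 6, w_1 = 1, d_1 = 3, h_1 = 2, x_2 = 7, y_2 = 2, z_2 = 3, r_2 = 1, x_3 = 5, y_3 = 2, z_3 = 5, h_3 = 3, x_4 = 2, y_4 = 4, z_4 = 5, x_5 = 1, y_5 = 6, z_5 = 5, h_5 = 2, x_6 = 4, y_6 = 5, z_6 = 2, r_6 = 2, x_7 = 4, y_7 = 5, z_7 = 6, x_8 = 2, y_8 = 4, z_8 = 2, d_8 = 3, h_8 = 2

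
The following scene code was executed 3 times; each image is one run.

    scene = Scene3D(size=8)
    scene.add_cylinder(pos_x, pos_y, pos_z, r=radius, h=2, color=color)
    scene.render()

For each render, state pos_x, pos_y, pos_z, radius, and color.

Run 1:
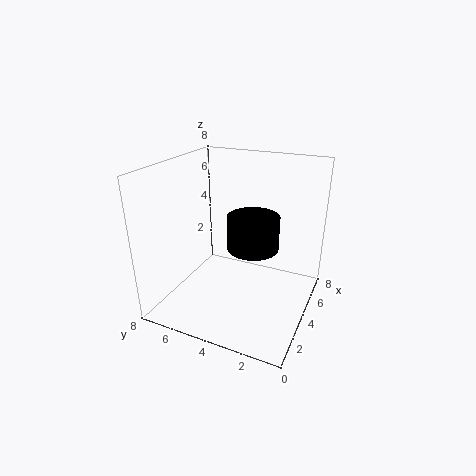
pos_x = 5, pos_y = 3.5, pos_z = 3, radius = 1.5, color = 'black'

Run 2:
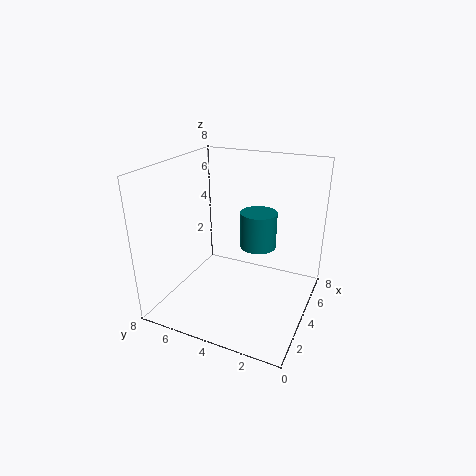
pos_x = 4.5, pos_y = 3, pos_z = 3.5, radius = 1, color = 'teal'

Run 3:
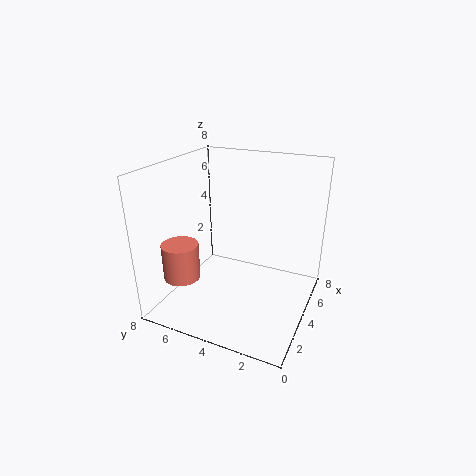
pos_x = 2, pos_y = 6.5, pos_z = 2, radius = 1, color = 'salmon'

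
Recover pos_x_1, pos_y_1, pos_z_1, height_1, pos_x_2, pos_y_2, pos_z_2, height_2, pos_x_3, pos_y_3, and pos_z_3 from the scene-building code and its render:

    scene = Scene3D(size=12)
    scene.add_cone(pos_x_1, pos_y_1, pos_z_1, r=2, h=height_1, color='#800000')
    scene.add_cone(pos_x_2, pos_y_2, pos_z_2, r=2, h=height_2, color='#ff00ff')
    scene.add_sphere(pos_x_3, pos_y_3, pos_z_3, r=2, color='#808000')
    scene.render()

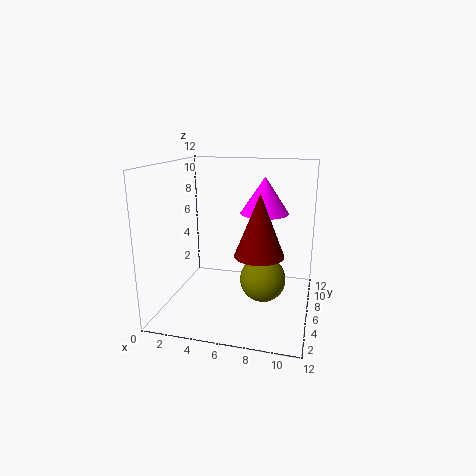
pos_x_1 = 8; pos_y_1 = 5; pos_z_1 = 5; height_1 = 5; pos_x_2 = 8; pos_y_2 = 7; pos_z_2 = 8; height_2 = 3; pos_x_3 = 8; pos_y_3 = 7; pos_z_3 = 2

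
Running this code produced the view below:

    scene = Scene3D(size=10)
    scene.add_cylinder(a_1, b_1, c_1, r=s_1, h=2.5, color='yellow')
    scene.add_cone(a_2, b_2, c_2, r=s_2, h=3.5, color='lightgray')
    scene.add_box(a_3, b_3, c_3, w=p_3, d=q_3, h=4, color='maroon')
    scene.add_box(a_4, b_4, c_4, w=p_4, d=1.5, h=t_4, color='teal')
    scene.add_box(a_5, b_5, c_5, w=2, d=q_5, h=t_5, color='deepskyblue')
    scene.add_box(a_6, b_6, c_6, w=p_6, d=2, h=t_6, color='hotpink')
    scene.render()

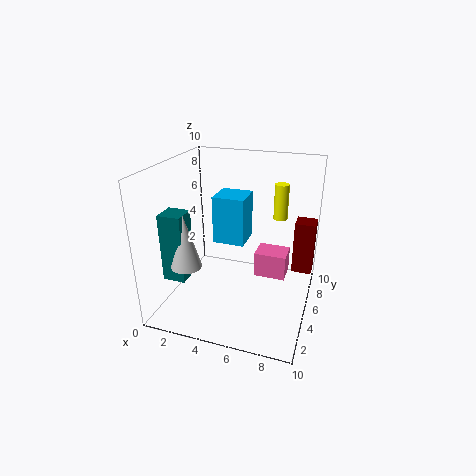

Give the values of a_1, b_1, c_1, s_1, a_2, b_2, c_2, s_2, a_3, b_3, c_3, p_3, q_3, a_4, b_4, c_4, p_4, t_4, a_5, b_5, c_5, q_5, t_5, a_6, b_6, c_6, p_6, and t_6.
a_1 = 7.5
b_1 = 7
c_1 = 6
s_1 = 0.5
a_2 = 2.5
b_2 = 2
c_2 = 4
s_2 = 1
a_3 = 8.5
b_3 = 7.5
c_3 = 1.5
p_3 = 1.5
q_3 = 1.5
a_4 = 1
b_4 = 1.5
c_4 = 3
p_4 = 1.5
t_4 = 4.5
a_5 = 4
b_5 = 3
c_5 = 5.5
q_5 = 2
t_5 = 3
a_6 = 5.5
b_6 = 7.5
c_6 = 0.5
p_6 = 2.5
t_6 = 2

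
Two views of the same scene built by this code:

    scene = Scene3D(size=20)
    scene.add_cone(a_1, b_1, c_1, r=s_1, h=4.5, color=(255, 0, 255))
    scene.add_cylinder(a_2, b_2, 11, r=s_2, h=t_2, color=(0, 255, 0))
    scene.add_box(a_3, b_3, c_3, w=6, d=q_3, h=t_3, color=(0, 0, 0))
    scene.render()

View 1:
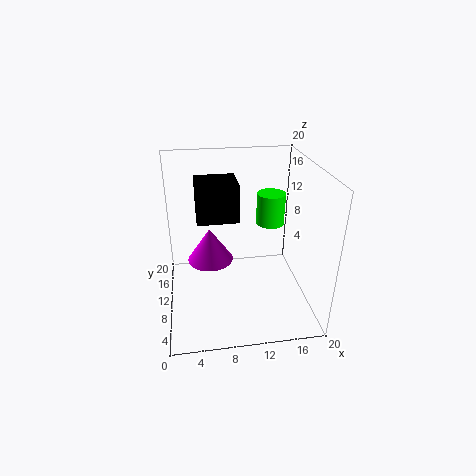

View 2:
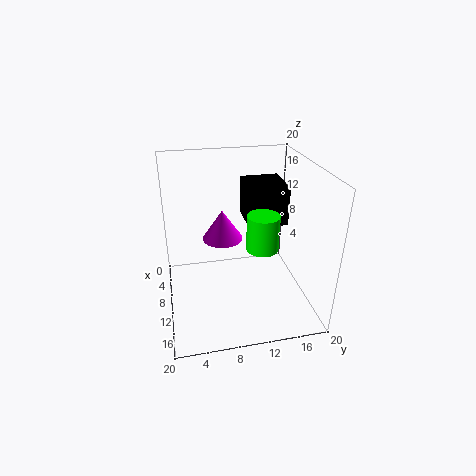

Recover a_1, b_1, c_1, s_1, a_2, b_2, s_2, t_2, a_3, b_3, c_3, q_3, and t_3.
a_1 = 6, b_1 = 8.5, c_1 = 8, s_1 = 3, a_2 = 15, b_2 = 12, s_2 = 2, t_2 = 4.5, a_3 = 4.5, b_3 = 11.5, c_3 = 11.5, q_3 = 5.5, t_3 = 5.5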